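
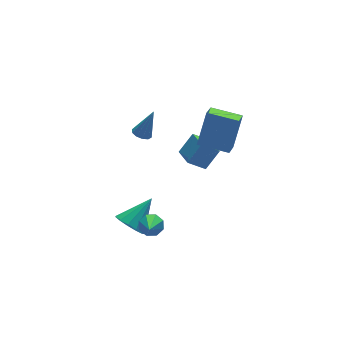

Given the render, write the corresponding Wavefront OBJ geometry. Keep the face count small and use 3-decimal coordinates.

v -1.046 -3.324 -1.788
v -0.634 -3.081 -1.263
v -1.734 -4.436 -0.732
v -1.108 -2.818 -1.294
v -1.546 -2.85 -1.614
v -1.691 -3.161 -2.036
v -1.459 -3.567 -2.312
v -0.985 -3.831 -2.281
v -0.547 -3.798 -1.961
v -0.401 -3.488 -1.54
v 2.444 -1.958 2.497
v 3.323 -1.379 4.395
v 3.15 -1.158 1.926
v 4.029 -0.579 3.824
v 3.711 -3.221 2.296
v 4.59 -2.642 4.194
v 4.417 -2.421 1.725
v 5.296 -1.842 3.623
v 2.95 -2.048 0.085
v 1.992 -1.754 0.881
v 3.101 -0.759 -0.208
v 2.143 -0.466 0.588
v 3.877 -1.914 1.152
v 2.919 -1.621 1.948
v 4.028 -0.626 0.859
v 3.07 -0.332 1.655
v 1.134 1.979 0.531
v 1.524 1.559 0.355
v 1.886 1.981 2.189
v 1.675 1.891 0.286
v 1.618 2.257 0.311
v 1.377 2.517 0.421
v 1.043 2.571 0.572
v 0.744 2.399 0.708
v 0.594 2.067 0.776
v 0.65 1.702 0.751
v 0.891 1.442 0.642
v 1.225 1.388 0.49
v -1.244 -1.108 -3.94
v -0.622 -1.364 -4.652
v 0.364 -0.652 -2.7
v -0.722 -0.825 -4.72
v -0.988 -0.376 -4.54
v -1.335 -0.159 -4.169
v -1.653 -0.244 -3.726
v -1.841 -0.602 -3.35
v -1.84 -1.121 -3.162
v -1.649 -1.636 -3.22
v -1.329 -1.983 -3.507
v -0.982 -2.052 -3.932
v -0.719 -1.821 -4.358
f 2 1 4
f 2 4 3
f 4 1 5
f 4 5 3
f 5 1 6
f 5 6 3
f 6 1 7
f 6 7 3
f 7 1 8
f 7 8 3
f 8 1 9
f 8 9 3
f 9 1 10
f 9 10 3
f 10 1 2
f 10 2 3
f 12 14 11
f 15 12 11
f 11 14 13
f 13 15 11
f 12 18 14
f 16 12 15
f 16 18 12
f 14 18 13
f 17 15 13
f 13 18 17
f 17 16 15
f 18 16 17
f 20 22 19
f 23 20 19
f 19 22 21
f 21 23 19
f 20 26 22
f 24 20 23
f 24 26 20
f 22 26 21
f 25 23 21
f 21 26 25
f 25 24 23
f 26 24 25
f 28 27 30
f 28 30 29
f 30 27 31
f 30 31 29
f 31 27 32
f 31 32 29
f 32 27 33
f 32 33 29
f 33 27 34
f 33 34 29
f 34 27 35
f 34 35 29
f 35 27 36
f 35 36 29
f 36 27 37
f 36 37 29
f 37 27 38
f 37 38 29
f 38 27 28
f 38 28 29
f 40 39 42
f 40 42 41
f 42 39 43
f 42 43 41
f 43 39 44
f 43 44 41
f 44 39 45
f 44 45 41
f 45 39 46
f 45 46 41
f 46 39 47
f 46 47 41
f 47 39 48
f 47 48 41
f 48 39 49
f 48 49 41
f 49 39 50
f 49 50 41
f 50 39 51
f 50 51 41
f 51 39 40
f 51 40 41



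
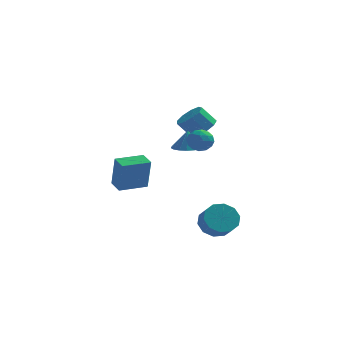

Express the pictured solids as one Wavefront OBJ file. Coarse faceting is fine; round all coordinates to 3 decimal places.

v 3.36 -1.457 -3.375
v 3.96 -0.727 -2.917
v 4.4 -1.533 -2.208
v 3.8 -2.263 -2.665
v 3.396 -0.753 -2.597
v 3.836 -1.559 -1.888
v 2.819 -1.048 -2.574
v 3.258 -1.853 -1.864
v 2.448 -1.499 -2.856
v 2.888 -2.305 -2.147
v 2.426 -1.934 -3.337
v 2.865 -2.74 -2.628
v 2.76 -2.187 -3.832
v 3.2 -2.993 -3.123
v 3.324 -2.161 -4.152
v 3.764 -2.967 -3.443
v 3.902 -1.867 -4.176
v 4.341 -2.672 -3.466
v 4.272 -1.415 -3.893
v 4.712 -2.221 -3.184
v 4.295 -0.98 -3.412
v 4.734 -1.786 -2.703
v 2.023 3.901 1.768
v 2.743 4.007 2.362
v 1.918 3.885 3.386
v 1.197 3.779 2.792
v 2.486 4.58 2.224
v 1.661 4.458 3.247
v 2.012 4.836 1.872
v 1.187 4.713 2.895
v 1.543 4.654 1.472
v 0.718 4.531 2.495
v 1.298 4.12 1.211
v 0.473 3.997 2.234
v 1.392 3.484 1.21
v 0.567 3.361 2.233
v 1.781 3.043 1.471
v 0.956 2.92 2.494
v 2.283 3.004 1.871
v 1.458 2.881 2.894
v 2.663 3.385 2.223
v 1.838 3.262 3.246
v 1.691 -0.236 1.778
v 2.465 -0.798 1.862
v 1.629 -0.144 2.962
v 2.634 -0.406 1.84
v 2.616 0.019 1.806
v 2.415 0.394 1.767
v 2.071 0.644 1.729
v 1.651 0.72 1.701
v 1.239 0.606 1.688
v 0.917 0.326 1.693
v 0.748 -0.066 1.715
v 0.766 -0.492 1.749
v 0.967 -0.867 1.789
v 1.312 -1.117 1.826
v 1.731 -1.192 1.854
v 2.143 -1.079 1.867
v 2.762 -3.194 3.051
v 3.395 -3.633 3.161
v 2.185 -3.787 3.999
v 2.818 -4.226 4.109
v 2.837 -3.467 4.277
v 3.194 -3.1 3.691
v 2.386 -4.32 3.469
v 2.743 -3.953 2.883
v 3.162 -4.329 3.419
v 3.441 -3.802 3.919
v 2.139 -3.618 3.241
v 2.418 -3.091 3.741
v 3.129 -3.361 3.022
v 2.451 -4.059 4.138
v 2.462 -3.612 4.236
v 2.834 -3.871 4.301
v 3.011 -3.048 3.334
v 3.383 -3.306 3.399
v 3.055 -3.209 4.055
v 2.197 -4.114 3.761
v 2.569 -4.372 3.826
v 2.746 -3.549 2.859
v 3.118 -3.808 2.924
v 2.525 -4.211 3.105
v 3.364 -4.029 3.239
v 3.025 -4.377 3.797
v 2.771 -4.432 3.42
v 2.981 -4.217 3.076
v 3.528 -3.719 3.533
v 3.189 -4.068 4.09
v 3.201 -3.621 4.189
v 3.41 -3.406 3.844
v 3.392 -4.128 3.685
v 2.391 -3.352 3.07
v 2.052 -3.701 3.627
v 2.17 -4.014 3.316
v 2.379 -3.799 2.971
v 2.555 -3.043 3.363
v 2.216 -3.391 3.921
v 2.599 -3.203 4.084
v 2.809 -2.988 3.74
v 2.188 -3.292 3.475
v -2.833 1.06 -1.726
v -2.568 0.689 0.314
v -1.379 2.069 -1.731
v -1.114 1.698 0.309
v -2.266 0.242 -1.949
v -2.001 -0.129 0.091
v -0.812 1.251 -1.954
v -0.547 0.88 0.086
f 2 1 5
f 2 5 3
f 3 5 6
f 3 6 4
f 5 1 7
f 5 7 6
f 6 7 8
f 6 8 4
f 7 1 9
f 7 9 8
f 8 9 10
f 8 10 4
f 9 1 11
f 9 11 10
f 10 11 12
f 10 12 4
f 11 1 13
f 11 13 12
f 12 13 14
f 12 14 4
f 13 1 15
f 13 15 14
f 14 15 16
f 14 16 4
f 15 1 17
f 15 17 16
f 16 17 18
f 16 18 4
f 17 1 19
f 17 19 18
f 18 19 20
f 18 20 4
f 19 1 21
f 19 21 20
f 20 21 22
f 20 22 4
f 21 1 2
f 21 2 22
f 22 2 3
f 22 3 4
f 24 23 27
f 24 27 25
f 25 27 28
f 25 28 26
f 27 23 29
f 27 29 28
f 28 29 30
f 28 30 26
f 29 23 31
f 29 31 30
f 30 31 32
f 30 32 26
f 31 23 33
f 31 33 32
f 32 33 34
f 32 34 26
f 33 23 35
f 33 35 34
f 34 35 36
f 34 36 26
f 35 23 37
f 35 37 36
f 36 37 38
f 36 38 26
f 37 23 39
f 37 39 38
f 38 39 40
f 38 40 26
f 39 23 41
f 39 41 40
f 40 41 42
f 40 42 26
f 41 23 24
f 41 24 42
f 42 24 25
f 42 25 26
f 44 43 46
f 44 46 45
f 46 43 47
f 46 47 45
f 47 43 48
f 47 48 45
f 48 43 49
f 48 49 45
f 49 43 50
f 49 50 45
f 50 43 51
f 50 51 45
f 51 43 52
f 51 52 45
f 52 43 53
f 52 53 45
f 53 43 54
f 53 54 45
f 54 43 55
f 54 55 45
f 55 43 56
f 55 56 45
f 56 43 57
f 56 57 45
f 57 43 58
f 57 58 45
f 58 43 44
f 58 44 45
f 59 96 75
f 96 70 99
f 75 99 64
f 96 99 75
f 59 75 71
f 75 64 76
f 71 76 60
f 75 76 71
f 59 71 80
f 71 60 81
f 80 81 66
f 71 81 80
f 59 80 92
f 80 66 95
f 92 95 69
f 80 95 92
f 59 92 96
f 92 69 100
f 96 100 70
f 92 100 96
f 60 76 87
f 76 64 90
f 87 90 68
f 76 90 87
f 64 99 77
f 99 70 98
f 77 98 63
f 99 98 77
f 70 100 97
f 100 69 93
f 97 93 61
f 100 93 97
f 69 95 94
f 95 66 82
f 94 82 65
f 95 82 94
f 66 81 86
f 81 60 83
f 86 83 67
f 81 83 86
f 62 88 74
f 88 68 89
f 74 89 63
f 88 89 74
f 62 74 72
f 74 63 73
f 72 73 61
f 74 73 72
f 62 72 79
f 72 61 78
f 79 78 65
f 72 78 79
f 62 79 84
f 79 65 85
f 84 85 67
f 79 85 84
f 62 84 88
f 84 67 91
f 88 91 68
f 84 91 88
f 63 89 77
f 89 68 90
f 77 90 64
f 89 90 77
f 61 73 97
f 73 63 98
f 97 98 70
f 73 98 97
f 65 78 94
f 78 61 93
f 94 93 69
f 78 93 94
f 67 85 86
f 85 65 82
f 86 82 66
f 85 82 86
f 68 91 87
f 91 67 83
f 87 83 60
f 91 83 87
f 102 104 101
f 105 102 101
f 101 104 103
f 103 105 101
f 102 108 104
f 106 102 105
f 106 108 102
f 104 108 103
f 107 105 103
f 103 108 107
f 107 106 105
f 108 106 107



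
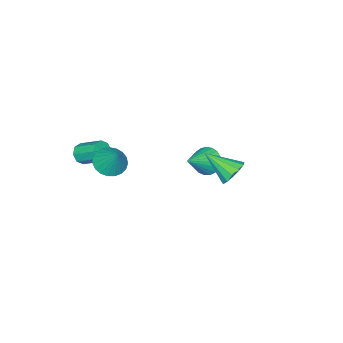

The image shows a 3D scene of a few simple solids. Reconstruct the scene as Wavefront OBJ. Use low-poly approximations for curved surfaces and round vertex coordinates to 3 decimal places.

v -4.595 -1.303 -1.867
v -4.094 -1.114 -2.652
v -2.925 -1.437 -0.833
v -4.156 -0.753 -2.505
v -4.294 -0.486 -2.248
v -4.484 -0.361 -1.925
v -4.693 -0.399 -1.592
v -4.886 -0.593 -1.307
v -5.028 -0.91 -1.118
v -5.095 -1.294 -1.059
v -5.076 -1.681 -1.14
v -4.974 -2.001 -1.347
v -4.807 -2.202 -1.643
v -4.602 -2.246 -1.978
v -4.397 -2.128 -2.295
v -4.226 -1.867 -2.537
v -4.119 -1.508 -2.663
v 2.912 -2.066 2.652
v 3.678 -2.616 2.769
v 3.348 -1.174 4.008
v 3.817 -2.33 2.535
v 3.801 -1.998 2.322
v 3.631 -1.677 2.166
v 3.336 -1.424 2.094
v 2.968 -1.281 2.119
v 2.591 -1.275 2.235
v 2.269 -1.405 2.424
v 2.059 -1.649 2.652
v 1.996 -1.965 2.88
v 2.091 -2.299 3.069
v 2.329 -2.592 3.185
v 2.667 -2.795 3.21
v 3.048 -2.871 3.138
v 3.405 -2.808 2.982
v 2.189 -4.596 1.584
v 2.402 -4.899 2.142
v 2.245 -3.588 2.914
v 2.031 -3.284 2.356
v 2.786 -4.693 1.871
v 2.629 -3.382 2.643
v 2.82 -4.43 1.432
v 2.663 -3.119 2.204
v 2.484 -4.264 1.082
v 2.327 -2.953 1.854
v 1.975 -4.292 1.026
v 1.818 -2.981 1.798
v 1.591 -4.498 1.297
v 1.434 -3.187 2.069
v 1.557 -4.761 1.736
v 1.4 -3.45 2.508
v 1.893 -4.927 2.086
v 1.736 -3.616 2.858
v -0.336 3.464 2.344
v 0.457 3.404 1.967
v 0.076 1.916 3.456
v 0.512 3.701 2.36
v 0.298 3.923 2.749
v -0.118 3.999 3.008
v -0.602 3.905 3.057
v -1.002 3.672 2.88
v -1.19 3.372 2.532
v -1.107 3.102 2.125
v -0.779 2.947 1.787
v -0.31 2.956 1.626
v 0.151 3.126 1.693
f 2 1 4
f 2 4 3
f 4 1 5
f 4 5 3
f 5 1 6
f 5 6 3
f 6 1 7
f 6 7 3
f 7 1 8
f 7 8 3
f 8 1 9
f 8 9 3
f 9 1 10
f 9 10 3
f 10 1 11
f 10 11 3
f 11 1 12
f 11 12 3
f 12 1 13
f 12 13 3
f 13 1 14
f 13 14 3
f 14 1 15
f 14 15 3
f 15 1 16
f 15 16 3
f 16 1 17
f 16 17 3
f 17 1 2
f 17 2 3
f 19 18 21
f 19 21 20
f 21 18 22
f 21 22 20
f 22 18 23
f 22 23 20
f 23 18 24
f 23 24 20
f 24 18 25
f 24 25 20
f 25 18 26
f 25 26 20
f 26 18 27
f 26 27 20
f 27 18 28
f 27 28 20
f 28 18 29
f 28 29 20
f 29 18 30
f 29 30 20
f 30 18 31
f 30 31 20
f 31 18 32
f 31 32 20
f 32 18 33
f 32 33 20
f 33 18 34
f 33 34 20
f 34 18 19
f 34 19 20
f 36 35 39
f 36 39 37
f 37 39 40
f 37 40 38
f 39 35 41
f 39 41 40
f 40 41 42
f 40 42 38
f 41 35 43
f 41 43 42
f 42 43 44
f 42 44 38
f 43 35 45
f 43 45 44
f 44 45 46
f 44 46 38
f 45 35 47
f 45 47 46
f 46 47 48
f 46 48 38
f 47 35 49
f 47 49 48
f 48 49 50
f 48 50 38
f 49 35 51
f 49 51 50
f 50 51 52
f 50 52 38
f 51 35 36
f 51 36 52
f 52 36 37
f 52 37 38
f 54 53 56
f 54 56 55
f 56 53 57
f 56 57 55
f 57 53 58
f 57 58 55
f 58 53 59
f 58 59 55
f 59 53 60
f 59 60 55
f 60 53 61
f 60 61 55
f 61 53 62
f 61 62 55
f 62 53 63
f 62 63 55
f 63 53 64
f 63 64 55
f 64 53 65
f 64 65 55
f 65 53 54
f 65 54 55



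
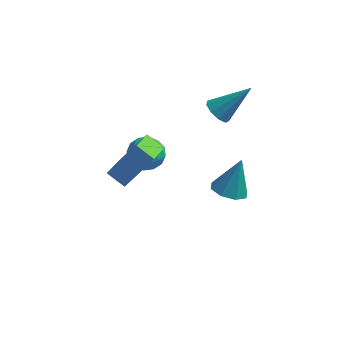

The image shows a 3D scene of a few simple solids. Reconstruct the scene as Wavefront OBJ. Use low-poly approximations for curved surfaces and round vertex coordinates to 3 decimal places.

v 0.52 3.232 1.6
v 1.058 3.146 1.115
v 1.9 3.868 3.02
v 0.875 3.609 1.086
v 0.525 3.896 1.297
v 0.173 3.873 1.651
v -0.017 3.549 1.98
v 0.044 3.077 2.132
v 0.328 2.678 2.035
v 0.701 2.538 1.734
v 0.99 2.723 1.371
v -2.133 -3.04 1.667
v -2.96 -2.78 2.165
v -2.105 -1.312 0.808
v -2.933 -1.052 1.306
v -1.027 -2.328 3.134
v -1.855 -2.068 3.632
v -1 -0.6 2.275
v -1.827 -0.34 2.773
v 1.264 2.467 -3.353
v 2.123 2.187 -3.461
v 1.696 3.113 -1.587
v 2.027 2.842 -3.677
v 1.484 3.278 -3.703
v 0.812 3.238 -3.525
v 0.405 2.747 -3.245
v 0.501 2.092 -3.029
v 1.044 1.657 -3.003
v 1.716 1.696 -3.182
v -2.27 3.515 -1.403
v -1.751 2.768 -1.699
v -3.569 2.772 -1.801
v -3.05 2.025 -2.097
v -3.102 2.231 -1.165
v -2.299 2.691 -0.918
v -3.021 2.849 -2.582
v -2.218 3.309 -2.335
v -2.215 2.356 -2.428
v -2.265 1.974 -1.552
v -3.055 3.566 -1.948
v -3.105 3.184 -1.072
v -1.897 3.207 -1.516
v -3.423 2.333 -1.984
v -3.454 2.454 -1.436
v -3.149 2.015 -1.61
v -2.219 3.161 -1.057
v -1.914 2.722 -1.231
v -2.708 2.407 -0.917
v -3.406 2.818 -2.269
v -3.101 2.379 -2.443
v -2.171 3.525 -1.89
v -1.866 3.086 -2.064
v -2.612 3.133 -2.583
v -1.865 2.526 -2.118
v -2.628 2.089 -2.353
v -2.611 2.574 -2.637
v -2.139 2.844 -2.492
v -1.894 2.301 -1.604
v -2.657 1.864 -1.838
v -2.688 1.986 -1.289
v -2.216 2.256 -1.145
v -2.167 2.059 -2.032
v -2.663 3.676 -1.662
v -3.426 3.239 -1.896
v -3.104 3.284 -2.355
v -2.632 3.554 -2.211
v -2.692 3.451 -1.147
v -3.455 3.014 -1.382
v -3.181 2.696 -1.008
v -2.709 2.966 -0.863
v -3.153 3.481 -1.468
f 2 1 4
f 2 4 3
f 4 1 5
f 4 5 3
f 5 1 6
f 5 6 3
f 6 1 7
f 6 7 3
f 7 1 8
f 7 8 3
f 8 1 9
f 8 9 3
f 9 1 10
f 9 10 3
f 10 1 11
f 10 11 3
f 11 1 2
f 11 2 3
f 13 15 12
f 16 13 12
f 12 15 14
f 14 16 12
f 13 19 15
f 17 13 16
f 17 19 13
f 15 19 14
f 18 16 14
f 14 19 18
f 18 17 16
f 19 17 18
f 21 20 23
f 21 23 22
f 23 20 24
f 23 24 22
f 24 20 25
f 24 25 22
f 25 20 26
f 25 26 22
f 26 20 27
f 26 27 22
f 27 20 28
f 27 28 22
f 28 20 29
f 28 29 22
f 29 20 21
f 29 21 22
f 30 67 46
f 67 41 70
f 46 70 35
f 67 70 46
f 30 46 42
f 46 35 47
f 42 47 31
f 46 47 42
f 30 42 51
f 42 31 52
f 51 52 37
f 42 52 51
f 30 51 63
f 51 37 66
f 63 66 40
f 51 66 63
f 30 63 67
f 63 40 71
f 67 71 41
f 63 71 67
f 31 47 58
f 47 35 61
f 58 61 39
f 47 61 58
f 35 70 48
f 70 41 69
f 48 69 34
f 70 69 48
f 41 71 68
f 71 40 64
f 68 64 32
f 71 64 68
f 40 66 65
f 66 37 53
f 65 53 36
f 66 53 65
f 37 52 57
f 52 31 54
f 57 54 38
f 52 54 57
f 33 59 45
f 59 39 60
f 45 60 34
f 59 60 45
f 33 45 43
f 45 34 44
f 43 44 32
f 45 44 43
f 33 43 50
f 43 32 49
f 50 49 36
f 43 49 50
f 33 50 55
f 50 36 56
f 55 56 38
f 50 56 55
f 33 55 59
f 55 38 62
f 59 62 39
f 55 62 59
f 34 60 48
f 60 39 61
f 48 61 35
f 60 61 48
f 32 44 68
f 44 34 69
f 68 69 41
f 44 69 68
f 36 49 65
f 49 32 64
f 65 64 40
f 49 64 65
f 38 56 57
f 56 36 53
f 57 53 37
f 56 53 57
f 39 62 58
f 62 38 54
f 58 54 31
f 62 54 58



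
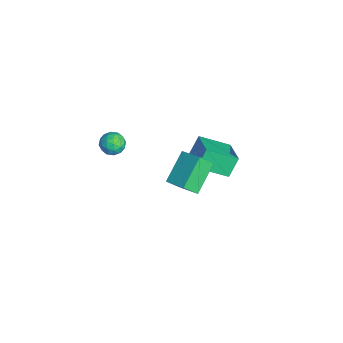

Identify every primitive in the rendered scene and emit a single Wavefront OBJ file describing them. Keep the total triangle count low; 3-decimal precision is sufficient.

v -4.68 1.999 -3.333
v -2.825 2.105 -2.62
v -4.446 3.72 -4.197
v -2.591 3.826 -3.485
v -4.229 1.394 -4.415
v -2.374 1.5 -3.703
v -3.995 3.115 -5.28
v -2.14 3.221 -4.567
v 2.98 -0.963 1.491
v 1.77 0.033 2.6
v 2.843 -0.229 0.683
v 1.633 0.767 1.792
v 4.007 -0.247 1.968
v 2.797 0.749 3.077
v 3.87 0.487 1.16
v 2.66 1.483 2.269
v -3.157 -3.002 -0.906
v -2.745 -2.379 -1.035
v -2.155 -3.581 -0.505
v -1.743 -2.958 -0.634
v -2.256 -2.965 -0.077
v -2.875 -2.607 -0.325
v -2.025 -3.353 -1.215
v -2.644 -2.995 -1.463
v -2.046 -2.596 -1.226
v -2.189 -2.356 -0.522
v -2.711 -3.604 -1.018
v -2.854 -3.364 -0.314
v -3.039 -2.64 -1.006
v -1.861 -3.32 -0.534
v -2.162 -3.324 -0.207
v -1.921 -2.958 -0.282
v -3.115 -2.773 -0.588
v -2.874 -2.408 -0.664
v -2.586 -2.752 -0.101
v -2.026 -3.552 -0.876
v -1.785 -3.187 -0.952
v -2.979 -3.002 -1.258
v -2.738 -2.636 -1.333
v -2.314 -3.208 -1.439
v -2.386 -2.402 -1.194
v -1.797 -2.742 -0.958
v -1.962 -2.974 -1.3
v -2.326 -2.764 -1.445
v -2.47 -2.26 -0.78
v -1.881 -2.601 -0.544
v -2.183 -2.604 -0.217
v -2.547 -2.394 -0.363
v -2.059 -2.388 -0.893
v -3.019 -3.359 -0.996
v -2.43 -3.7 -0.76
v -2.353 -3.566 -1.177
v -2.717 -3.356 -1.323
v -3.103 -3.218 -0.582
v -2.514 -3.558 -0.346
v -2.574 -3.196 -0.095
v -2.938 -2.986 -0.24
v -2.841 -3.572 -0.647
f 2 4 1
f 5 2 1
f 1 4 3
f 3 5 1
f 2 8 4
f 6 2 5
f 6 8 2
f 4 8 3
f 7 5 3
f 3 8 7
f 7 6 5
f 8 6 7
f 10 12 9
f 13 10 9
f 9 12 11
f 11 13 9
f 10 16 12
f 14 10 13
f 14 16 10
f 12 16 11
f 15 13 11
f 11 16 15
f 15 14 13
f 16 14 15
f 17 54 33
f 54 28 57
f 33 57 22
f 54 57 33
f 17 33 29
f 33 22 34
f 29 34 18
f 33 34 29
f 17 29 38
f 29 18 39
f 38 39 24
f 29 39 38
f 17 38 50
f 38 24 53
f 50 53 27
f 38 53 50
f 17 50 54
f 50 27 58
f 54 58 28
f 50 58 54
f 18 34 45
f 34 22 48
f 45 48 26
f 34 48 45
f 22 57 35
f 57 28 56
f 35 56 21
f 57 56 35
f 28 58 55
f 58 27 51
f 55 51 19
f 58 51 55
f 27 53 52
f 53 24 40
f 52 40 23
f 53 40 52
f 24 39 44
f 39 18 41
f 44 41 25
f 39 41 44
f 20 46 32
f 46 26 47
f 32 47 21
f 46 47 32
f 20 32 30
f 32 21 31
f 30 31 19
f 32 31 30
f 20 30 37
f 30 19 36
f 37 36 23
f 30 36 37
f 20 37 42
f 37 23 43
f 42 43 25
f 37 43 42
f 20 42 46
f 42 25 49
f 46 49 26
f 42 49 46
f 21 47 35
f 47 26 48
f 35 48 22
f 47 48 35
f 19 31 55
f 31 21 56
f 55 56 28
f 31 56 55
f 23 36 52
f 36 19 51
f 52 51 27
f 36 51 52
f 25 43 44
f 43 23 40
f 44 40 24
f 43 40 44
f 26 49 45
f 49 25 41
f 45 41 18
f 49 41 45



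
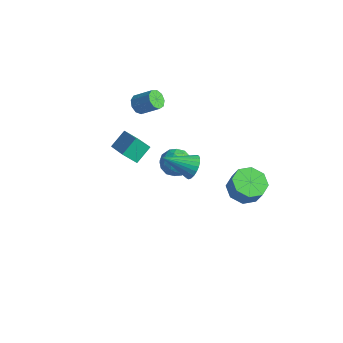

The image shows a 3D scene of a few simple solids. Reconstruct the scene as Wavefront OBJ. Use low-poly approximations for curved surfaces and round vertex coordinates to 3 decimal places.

v -3.523 -0.948 2.905
v -3.172 -1.452 2.82
v -2.267 -0.956 3.61
v -2.617 -0.452 3.695
v -3.078 -1.159 2.528
v -2.173 -0.663 3.318
v -3.192 -0.767 2.413
v -2.287 -0.271 3.203
v -3.461 -0.46 2.528
v -2.556 0.036 3.318
v -3.758 -0.381 2.819
v -2.853 0.115 3.609
v -3.946 -0.568 3.151
v -3.041 -0.072 3.941
v -3.935 -0.932 3.367
v -3.03 -0.436 4.158
v -3.731 -1.304 3.368
v -2.826 -0.808 4.158
v -3.43 -1.509 3.151
v -2.525 -1.013 3.941
v -1.633 0.8 -1.85
v -1.148 0.091 -2.221
v -2.112 -0.111 -0.739
v -1.627 -0.82 -1.11
v -1.177 -0.098 -0.719
v -0.881 0.464 -1.406
v -2.379 -0.484 -1.554
v -2.083 0.078 -2.241
v -1.609 -0.703 -2.039
v -0.866 -0.464 -1.522
v -2.394 0.444 -1.438
v -1.651 0.683 -0.921
v -1.348 0.525 -2.133
v -1.912 -0.545 -0.827
v -1.647 -0.121 -0.597
v -1.362 -0.538 -0.815
v -1.191 0.745 -1.654
v -0.906 0.328 -1.872
v -0.923 0.217 -0.989
v -2.354 -0.348 -1.088
v -2.069 -0.765 -1.306
v -1.898 0.518 -2.145
v -1.613 0.101 -2.363
v -2.337 -0.237 -1.971
v -1.334 -0.358 -2.244
v -1.616 -0.893 -1.591
v -2.058 -0.696 -1.852
v -1.884 -0.365 -2.256
v -0.897 -0.217 -1.94
v -1.179 -0.753 -1.287
v -0.914 -0.329 -1.058
v -0.74 0.002 -1.461
v -1.168 -0.684 -1.833
v -2.081 0.733 -1.673
v -2.363 0.197 -1.02
v -2.52 -0.022 -1.499
v -2.346 0.309 -1.902
v -1.644 0.873 -1.369
v -1.926 0.338 -0.716
v -1.376 0.345 -0.704
v -1.202 0.676 -1.108
v -2.092 0.664 -1.127
v 0.821 -1.003 0.689
v 1.389 -1.108 1.214
v -0.221 -2.237 1.571
v 1.23 -0.882 1.342
v 1.009 -0.675 1.371
v 0.76 -0.517 1.296
v 0.52 -0.434 1.129
v 0.325 -0.437 0.894
v 0.207 -0.527 0.629
v 0.181 -0.689 0.372
v 0.254 -0.899 0.164
v 0.412 -1.125 0.036
v 0.633 -1.332 0.007
v 0.883 -1.489 0.082
v 1.123 -1.573 0.249
v 1.317 -1.569 0.484
v 1.436 -1.48 0.749
v 1.461 -1.318 1.006
v -1.657 -4.436 2.961
v -1.694 -3.499 3.644
v -1.162 -3.892 2.24
v -1.199 -2.955 2.923
v -0.281 -4.845 3.597
v -0.318 -3.908 4.28
v 0.214 -4.301 2.876
v 0.177 -3.364 3.559
v 3.411 0.22 -0.06
v 4.048 -0.464 -0.385
v 4.526 -0.485 0.594
v 3.889 0.2 0.92
v 4.301 0.242 -0.493
v 4.779 0.222 0.486
v 4.032 0.936 -0.348
v 4.51 0.915 0.632
v 3.4 1.21 -0.033
v 3.878 1.189 0.946
v 2.774 0.905 0.266
v 3.252 0.884 1.245
v 2.521 0.198 0.374
v 2.999 0.178 1.353
v 2.79 -0.495 0.228
v 3.268 -0.516 1.208
v 3.422 -0.769 -0.086
v 3.9 -0.79 0.893
f 2 1 5
f 2 5 3
f 3 5 6
f 3 6 4
f 5 1 7
f 5 7 6
f 6 7 8
f 6 8 4
f 7 1 9
f 7 9 8
f 8 9 10
f 8 10 4
f 9 1 11
f 9 11 10
f 10 11 12
f 10 12 4
f 11 1 13
f 11 13 12
f 12 13 14
f 12 14 4
f 13 1 15
f 13 15 14
f 14 15 16
f 14 16 4
f 15 1 17
f 15 17 16
f 16 17 18
f 16 18 4
f 17 1 19
f 17 19 18
f 18 19 20
f 18 20 4
f 19 1 2
f 19 2 20
f 20 2 3
f 20 3 4
f 21 58 37
f 58 32 61
f 37 61 26
f 58 61 37
f 21 37 33
f 37 26 38
f 33 38 22
f 37 38 33
f 21 33 42
f 33 22 43
f 42 43 28
f 33 43 42
f 21 42 54
f 42 28 57
f 54 57 31
f 42 57 54
f 21 54 58
f 54 31 62
f 58 62 32
f 54 62 58
f 22 38 49
f 38 26 52
f 49 52 30
f 38 52 49
f 26 61 39
f 61 32 60
f 39 60 25
f 61 60 39
f 32 62 59
f 62 31 55
f 59 55 23
f 62 55 59
f 31 57 56
f 57 28 44
f 56 44 27
f 57 44 56
f 28 43 48
f 43 22 45
f 48 45 29
f 43 45 48
f 24 50 36
f 50 30 51
f 36 51 25
f 50 51 36
f 24 36 34
f 36 25 35
f 34 35 23
f 36 35 34
f 24 34 41
f 34 23 40
f 41 40 27
f 34 40 41
f 24 41 46
f 41 27 47
f 46 47 29
f 41 47 46
f 24 46 50
f 46 29 53
f 50 53 30
f 46 53 50
f 25 51 39
f 51 30 52
f 39 52 26
f 51 52 39
f 23 35 59
f 35 25 60
f 59 60 32
f 35 60 59
f 27 40 56
f 40 23 55
f 56 55 31
f 40 55 56
f 29 47 48
f 47 27 44
f 48 44 28
f 47 44 48
f 30 53 49
f 53 29 45
f 49 45 22
f 53 45 49
f 64 63 66
f 64 66 65
f 66 63 67
f 66 67 65
f 67 63 68
f 67 68 65
f 68 63 69
f 68 69 65
f 69 63 70
f 69 70 65
f 70 63 71
f 70 71 65
f 71 63 72
f 71 72 65
f 72 63 73
f 72 73 65
f 73 63 74
f 73 74 65
f 74 63 75
f 74 75 65
f 75 63 76
f 75 76 65
f 76 63 77
f 76 77 65
f 77 63 78
f 77 78 65
f 78 63 79
f 78 79 65
f 79 63 80
f 79 80 65
f 80 63 64
f 80 64 65
f 82 84 81
f 85 82 81
f 81 84 83
f 83 85 81
f 82 88 84
f 86 82 85
f 86 88 82
f 84 88 83
f 87 85 83
f 83 88 87
f 87 86 85
f 88 86 87
f 90 89 93
f 90 93 91
f 91 93 94
f 91 94 92
f 93 89 95
f 93 95 94
f 94 95 96
f 94 96 92
f 95 89 97
f 95 97 96
f 96 97 98
f 96 98 92
f 97 89 99
f 97 99 98
f 98 99 100
f 98 100 92
f 99 89 101
f 99 101 100
f 100 101 102
f 100 102 92
f 101 89 103
f 101 103 102
f 102 103 104
f 102 104 92
f 103 89 105
f 103 105 104
f 104 105 106
f 104 106 92
f 105 89 90
f 105 90 106
f 106 90 91
f 106 91 92



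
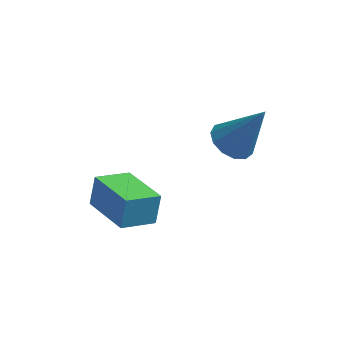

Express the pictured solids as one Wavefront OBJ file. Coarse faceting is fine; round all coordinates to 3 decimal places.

v -3.163 -1.459 0.52
v -3.077 -0.997 1.581
v -4.555 -0.104 0.043
v -4.469 0.357 1.104
v -2.191 -0.617 0.076
v -2.105 -0.156 1.137
v -3.583 0.737 -0.401
v -3.497 1.199 0.66
v -0.374 3.282 0.976
v 0.3 3.632 0.552
v 0.714 3.398 2.804
v 0.018 4.006 0.697
v -0.388 4.15 0.929
v -0.79 4.019 1.177
v -1.06 3.653 1.361
v -1.112 3.17 1.423
v -0.93 2.722 1.343
v -0.571 2.452 1.147
v -0.15 2.445 0.896
v 0.2 2.704 0.671
v 0.368 3.146 0.543
f 2 4 1
f 5 2 1
f 1 4 3
f 3 5 1
f 2 8 4
f 6 2 5
f 6 8 2
f 4 8 3
f 7 5 3
f 3 8 7
f 7 6 5
f 8 6 7
f 10 9 12
f 10 12 11
f 12 9 13
f 12 13 11
f 13 9 14
f 13 14 11
f 14 9 15
f 14 15 11
f 15 9 16
f 15 16 11
f 16 9 17
f 16 17 11
f 17 9 18
f 17 18 11
f 18 9 19
f 18 19 11
f 19 9 20
f 19 20 11
f 20 9 21
f 20 21 11
f 21 9 10
f 21 10 11



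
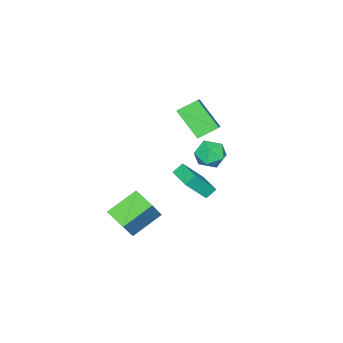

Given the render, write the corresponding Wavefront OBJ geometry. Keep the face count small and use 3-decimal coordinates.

v -2.575 -1.126 -2.765
v -3.14 -0.82 -2.238
v -3.667 -0.414 -4.347
v -4.231 -0.109 -3.821
v -1.749 0.289 -2.699
v -2.313 0.594 -2.173
v -2.84 1 -4.282
v -3.405 1.306 -3.755
v -2.435 2.135 2.59
v -2.705 0.583 4.068
v -1.416 2.677 3.346
v -1.686 1.126 4.824
v -1.534 1.354 1.936
v -1.804 -0.197 3.414
v -0.515 1.897 2.692
v -0.785 0.345 4.17
v -1.525 2.94 0.819
v -0.766 2.298 0.548
v -2.594 1.662 0.852
v -1.835 1.02 0.581
v -1.833 1.456 1.514
v -1.171 2.246 1.494
v -2.189 1.714 -0.094
v -1.527 2.504 -0.114
v -1.176 1.54 -0.016
v -0.956 1.381 0.978
v -2.404 2.579 0.422
v -2.184 2.42 1.416
v 2.786 -1.181 -3.483
v 1.152 -0.406 -2.436
v 3.141 0.13 -3.898
v 1.506 0.905 -2.852
v 3.974 -0.965 -1.788
v 2.339 -0.19 -0.742
v 4.328 0.346 -2.204
v 2.694 1.121 -1.157
f 2 4 1
f 5 2 1
f 1 4 3
f 3 5 1
f 2 8 4
f 6 2 5
f 6 8 2
f 4 8 3
f 7 5 3
f 3 8 7
f 7 6 5
f 8 6 7
f 10 12 9
f 13 10 9
f 9 12 11
f 11 13 9
f 10 16 12
f 14 10 13
f 14 16 10
f 12 16 11
f 15 13 11
f 11 16 15
f 15 14 13
f 16 14 15
f 17 28 22
f 17 22 18
f 17 18 24
f 17 24 27
f 17 27 28
f 18 22 26
f 22 28 21
f 28 27 19
f 27 24 23
f 24 18 25
f 20 26 21
f 20 21 19
f 20 19 23
f 20 23 25
f 20 25 26
f 21 26 22
f 19 21 28
f 23 19 27
f 25 23 24
f 26 25 18
f 30 32 29
f 33 30 29
f 29 32 31
f 31 33 29
f 30 36 32
f 34 30 33
f 34 36 30
f 32 36 31
f 35 33 31
f 31 36 35
f 35 34 33
f 36 34 35



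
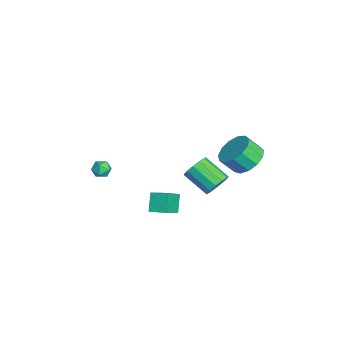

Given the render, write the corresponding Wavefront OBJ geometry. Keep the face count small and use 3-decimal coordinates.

v -2.256 2.645 -3.881
v -1.757 1.986 -4.153
v -2.785 0.817 -3.211
v -3.284 1.475 -2.939
v -1.557 2.147 -3.736
v -2.585 0.978 -2.793
v -1.579 2.466 -3.364
v -2.607 1.297 -2.422
v -1.816 2.842 -3.157
v -2.845 1.673 -2.214
v -2.193 3.155 -3.18
v -3.221 1.986 -2.237
v -2.59 3.306 -3.425
v -3.618 2.137 -2.482
v -2.88 3.247 -3.816
v -3.908 2.078 -2.873
v -2.973 2.996 -4.227
v -4.001 1.827 -3.284
v -2.838 2.634 -4.528
v -3.866 1.465 -3.586
v -2.518 2.275 -4.624
v -3.546 1.106 -3.682
v -2.115 2.034 -4.485
v -3.143 0.865 -3.542
v 0.301 4.009 0.054
v 1.383 3.892 -0.021
v 1.36 3.075 0.911
v 0.279 3.191 0.986
v 1.285 4.35 0.377
v 1.262 3.533 1.309
v 0.875 4.699 0.673
v 0.852 3.882 1.605
v 0.283 4.828 0.772
v 0.26 4.011 1.704
v -0.303 4.698 0.643
v -0.326 3.881 1.575
v -0.697 4.349 0.327
v -0.72 3.532 1.26
v -0.774 3.891 -0.075
v -0.797 3.074 0.857
v -0.51 3.471 -0.437
v -0.533 2.654 0.495
v 0.012 3.222 -0.643
v -0.011 2.405 0.29
v 0.626 3.222 -0.627
v 0.603 2.405 0.305
v 1.137 3.472 -0.396
v 1.114 2.655 0.537
v -3.936 -3.617 -2.831
v -3.508 -3.163 -2.978
v -3.172 -4.317 -2.762
v -2.744 -3.863 -2.909
v -3.048 -3.846 -2.345
v -3.52 -3.414 -2.387
v -3.16 -4.066 -3.353
v -3.632 -3.634 -3.395
v -3.028 -3.441 -3.3
v -2.959 -3.305 -2.677
v -3.721 -4.175 -3.063
v -3.652 -4.039 -2.44
v -0.843 -0.53 -3.224
v 0.196 -1.255 -2.367
v -0.37 0.376 -3.032
v 0.67 -0.35 -2.175
v -0.13 -0.69 -4.225
v 0.91 -1.416 -3.368
v 0.344 0.215 -4.033
v 1.383 -0.51 -3.176
f 2 1 5
f 2 5 3
f 3 5 6
f 3 6 4
f 5 1 7
f 5 7 6
f 6 7 8
f 6 8 4
f 7 1 9
f 7 9 8
f 8 9 10
f 8 10 4
f 9 1 11
f 9 11 10
f 10 11 12
f 10 12 4
f 11 1 13
f 11 13 12
f 12 13 14
f 12 14 4
f 13 1 15
f 13 15 14
f 14 15 16
f 14 16 4
f 15 1 17
f 15 17 16
f 16 17 18
f 16 18 4
f 17 1 19
f 17 19 18
f 18 19 20
f 18 20 4
f 19 1 21
f 19 21 20
f 20 21 22
f 20 22 4
f 21 1 23
f 21 23 22
f 22 23 24
f 22 24 4
f 23 1 2
f 23 2 24
f 24 2 3
f 24 3 4
f 26 25 29
f 26 29 27
f 27 29 30
f 27 30 28
f 29 25 31
f 29 31 30
f 30 31 32
f 30 32 28
f 31 25 33
f 31 33 32
f 32 33 34
f 32 34 28
f 33 25 35
f 33 35 34
f 34 35 36
f 34 36 28
f 35 25 37
f 35 37 36
f 36 37 38
f 36 38 28
f 37 25 39
f 37 39 38
f 38 39 40
f 38 40 28
f 39 25 41
f 39 41 40
f 40 41 42
f 40 42 28
f 41 25 43
f 41 43 42
f 42 43 44
f 42 44 28
f 43 25 45
f 43 45 44
f 44 45 46
f 44 46 28
f 45 25 47
f 45 47 46
f 46 47 48
f 46 48 28
f 47 25 26
f 47 26 48
f 48 26 27
f 48 27 28
f 49 60 54
f 49 54 50
f 49 50 56
f 49 56 59
f 49 59 60
f 50 54 58
f 54 60 53
f 60 59 51
f 59 56 55
f 56 50 57
f 52 58 53
f 52 53 51
f 52 51 55
f 52 55 57
f 52 57 58
f 53 58 54
f 51 53 60
f 55 51 59
f 57 55 56
f 58 57 50
f 62 64 61
f 65 62 61
f 61 64 63
f 63 65 61
f 62 68 64
f 66 62 65
f 66 68 62
f 64 68 63
f 67 65 63
f 63 68 67
f 67 66 65
f 68 66 67



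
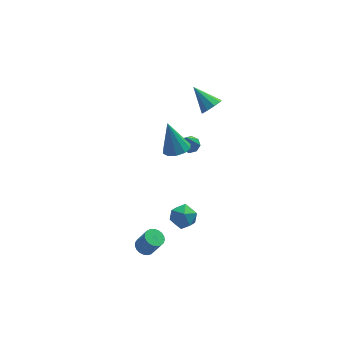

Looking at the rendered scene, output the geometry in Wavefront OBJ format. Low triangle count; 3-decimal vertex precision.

v 3.14 2.297 -1.992
v 3.58 2.472 -1.803
v 2.84 1.643 -0.688
v 3.284 2.72 -1.747
v 2.904 2.721 -1.834
v 2.662 2.473 -2.014
v 2.7 2.122 -2.181
v 2.996 1.874 -2.238
v 3.377 1.874 -2.15
v 3.618 2.122 -1.97
v 1.504 -1.249 -3.34
v 1.857 -0.726 -3.777
v 2.243 -2.134 -3.803
v 2.596 -1.611 -4.24
v 2.688 -1.599 -3.478
v 2.231 -1.052 -3.192
v 1.869 -1.808 -4.388
v 1.412 -1.261 -4.102
v 2.082 -1.071 -4.425
v 2.589 -0.943 -3.862
v 1.511 -1.917 -3.718
v 2.018 -1.789 -3.155
v 3.812 0.571 2.799
v 4.242 0.992 2.696
v 3.108 1.489 3.621
v 3.942 1.02 2.408
v 3.581 0.838 2.302
v 3.329 0.531 2.429
v 3.303 0.243 2.729
v 3.515 0.107 3.062
v 3.866 0.189 3.272
v 4.192 0.449 3.26
v 4.341 0.766 3.033
v 1.811 -1 1.452
v 2.493 -0.884 1.561
v 1.469 -0.46 3.028
v 2.32 -0.522 1.399
v 1.953 -0.342 1.258
v 1.532 -0.414 1.191
v 1.217 -0.709 1.224
v 1.13 -1.115 1.344
v 1.303 -1.478 1.505
v 1.67 -1.657 1.647
v 2.091 -1.586 1.714
v 2.406 -1.29 1.681
v -0.176 -3.268 -3.692
v 0.289 -3.342 -3.913
v 0.721 -3.625 -2.909
v 0.256 -3.552 -2.688
v 0.298 -3.133 -3.858
v 0.73 -3.416 -2.854
v 0.225 -2.947 -3.774
v 0.657 -3.231 -2.77
v 0.082 -2.817 -3.677
v 0.515 -3.101 -2.672
v -0.105 -2.765 -3.581
v 0.328 -3.049 -2.577
v -0.304 -2.8 -3.505
v 0.129 -3.084 -2.501
v -0.481 -2.916 -3.462
v -0.049 -3.199 -2.457
v -0.606 -3.093 -3.458
v -0.173 -3.376 -2.453
v -0.656 -3.3 -3.495
v -0.224 -3.583 -2.49
v -0.624 -3.501 -3.565
v -0.191 -3.785 -2.561
v -0.513 -3.663 -3.658
v -0.081 -3.946 -2.654
v -0.345 -3.756 -3.757
v 0.088 -4.039 -2.753
v -0.148 -3.765 -3.845
v 0.285 -4.048 -2.84
v 0.045 -3.688 -3.906
v 0.478 -3.971 -2.901
v 0.199 -3.538 -3.93
v 0.632 -3.821 -2.926
f 2 1 4
f 2 4 3
f 4 1 5
f 4 5 3
f 5 1 6
f 5 6 3
f 6 1 7
f 6 7 3
f 7 1 8
f 7 8 3
f 8 1 9
f 8 9 3
f 9 1 10
f 9 10 3
f 10 1 2
f 10 2 3
f 11 22 16
f 11 16 12
f 11 12 18
f 11 18 21
f 11 21 22
f 12 16 20
f 16 22 15
f 22 21 13
f 21 18 17
f 18 12 19
f 14 20 15
f 14 15 13
f 14 13 17
f 14 17 19
f 14 19 20
f 15 20 16
f 13 15 22
f 17 13 21
f 19 17 18
f 20 19 12
f 24 23 26
f 24 26 25
f 26 23 27
f 26 27 25
f 27 23 28
f 27 28 25
f 28 23 29
f 28 29 25
f 29 23 30
f 29 30 25
f 30 23 31
f 30 31 25
f 31 23 32
f 31 32 25
f 32 23 33
f 32 33 25
f 33 23 24
f 33 24 25
f 35 34 37
f 35 37 36
f 37 34 38
f 37 38 36
f 38 34 39
f 38 39 36
f 39 34 40
f 39 40 36
f 40 34 41
f 40 41 36
f 41 34 42
f 41 42 36
f 42 34 43
f 42 43 36
f 43 34 44
f 43 44 36
f 44 34 45
f 44 45 36
f 45 34 35
f 45 35 36
f 47 46 50
f 47 50 48
f 48 50 51
f 48 51 49
f 50 46 52
f 50 52 51
f 51 52 53
f 51 53 49
f 52 46 54
f 52 54 53
f 53 54 55
f 53 55 49
f 54 46 56
f 54 56 55
f 55 56 57
f 55 57 49
f 56 46 58
f 56 58 57
f 57 58 59
f 57 59 49
f 58 46 60
f 58 60 59
f 59 60 61
f 59 61 49
f 60 46 62
f 60 62 61
f 61 62 63
f 61 63 49
f 62 46 64
f 62 64 63
f 63 64 65
f 63 65 49
f 64 46 66
f 64 66 65
f 65 66 67
f 65 67 49
f 66 46 68
f 66 68 67
f 67 68 69
f 67 69 49
f 68 46 70
f 68 70 69
f 69 70 71
f 69 71 49
f 70 46 72
f 70 72 71
f 71 72 73
f 71 73 49
f 72 46 74
f 72 74 73
f 73 74 75
f 73 75 49
f 74 46 76
f 74 76 75
f 75 76 77
f 75 77 49
f 76 46 47
f 76 47 77
f 77 47 48
f 77 48 49



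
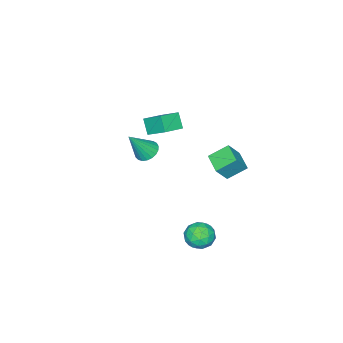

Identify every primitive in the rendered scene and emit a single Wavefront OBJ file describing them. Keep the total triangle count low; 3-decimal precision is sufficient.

v 0.862 3.268 -3.924
v 1.5 3.341 -4.261
v 1.38 2.639 -3.079
v 2.018 2.712 -3.416
v 1.704 3.288 -3.106
v 1.383 3.676 -3.628
v 1.497 2.304 -3.712
v 1.176 2.692 -4.234
v 1.892 2.745 -4.13
v 2.02 3.353 -3.755
v 0.86 2.627 -3.585
v 0.988 3.235 -3.21
v 1.135 3.36 -4.167
v 1.745 2.62 -3.173
v 1.56 2.959 -2.991
v 1.935 3.002 -3.189
v 1.067 3.557 -3.795
v 1.442 3.6 -3.993
v 1.562 3.568 -3.314
v 1.438 2.38 -3.347
v 1.813 2.423 -3.545
v 0.945 2.978 -4.151
v 1.32 3.021 -4.349
v 1.318 2.412 -4.026
v 1.741 3.052 -4.288
v 2.046 2.683 -3.791
v 1.739 2.443 -3.965
v 1.551 2.671 -4.272
v 1.816 3.41 -4.068
v 2.121 3.04 -3.571
v 1.936 3.378 -3.389
v 1.748 3.607 -3.696
v 2.047 3.06 -3.99
v 0.759 2.94 -3.769
v 1.064 2.57 -3.272
v 1.132 2.373 -3.644
v 0.944 2.602 -3.951
v 0.834 3.297 -3.549
v 1.139 2.928 -3.052
v 1.329 3.309 -3.068
v 1.141 3.537 -3.375
v 0.833 2.92 -3.35
v -2.094 -2.708 -3.236
v -1.58 -2.783 -3.575
v -1.266 -3.072 -1.904
v -1.568 -2.533 -3.515
v -1.647 -2.313 -3.406
v -1.803 -2.161 -3.267
v -2.009 -2.104 -3.124
v -2.23 -2.152 -2.999
v -2.427 -2.295 -2.916
v -2.567 -2.51 -2.888
v -2.625 -2.759 -2.921
v -2.591 -3 -3.007
v -2.47 -3.19 -3.134
v -2.285 -3.296 -3.278
v -2.067 -3.301 -3.415
v -1.853 -3.204 -3.521
v -1.681 -3.02 -3.578
v -0.478 2.542 -0.411
v 0.108 2.383 0.397
v -1.12 3.12 0.168
v -0.535 2.962 0.976
v 0.055 3.358 -0.636
v 0.64 3.2 0.172
v -0.588 3.937 -0.057
v -0.002 3.778 0.751
v -2.848 -2.465 -1.095
v -2.845 -1.485 -0.438
v -2.568 -2.001 -1.788
v -2.566 -1.021 -1.132
v -1.814 -2.659 -0.808
v -1.812 -1.679 -0.152
v -1.535 -2.195 -1.502
v -1.532 -1.215 -0.845
f 1 38 17
f 38 12 41
f 17 41 6
f 38 41 17
f 1 17 13
f 17 6 18
f 13 18 2
f 17 18 13
f 1 13 22
f 13 2 23
f 22 23 8
f 13 23 22
f 1 22 34
f 22 8 37
f 34 37 11
f 22 37 34
f 1 34 38
f 34 11 42
f 38 42 12
f 34 42 38
f 2 18 29
f 18 6 32
f 29 32 10
f 18 32 29
f 6 41 19
f 41 12 40
f 19 40 5
f 41 40 19
f 12 42 39
f 42 11 35
f 39 35 3
f 42 35 39
f 11 37 36
f 37 8 24
f 36 24 7
f 37 24 36
f 8 23 28
f 23 2 25
f 28 25 9
f 23 25 28
f 4 30 16
f 30 10 31
f 16 31 5
f 30 31 16
f 4 16 14
f 16 5 15
f 14 15 3
f 16 15 14
f 4 14 21
f 14 3 20
f 21 20 7
f 14 20 21
f 4 21 26
f 21 7 27
f 26 27 9
f 21 27 26
f 4 26 30
f 26 9 33
f 30 33 10
f 26 33 30
f 5 31 19
f 31 10 32
f 19 32 6
f 31 32 19
f 3 15 39
f 15 5 40
f 39 40 12
f 15 40 39
f 7 20 36
f 20 3 35
f 36 35 11
f 20 35 36
f 9 27 28
f 27 7 24
f 28 24 8
f 27 24 28
f 10 33 29
f 33 9 25
f 29 25 2
f 33 25 29
f 44 43 46
f 44 46 45
f 46 43 47
f 46 47 45
f 47 43 48
f 47 48 45
f 48 43 49
f 48 49 45
f 49 43 50
f 49 50 45
f 50 43 51
f 50 51 45
f 51 43 52
f 51 52 45
f 52 43 53
f 52 53 45
f 53 43 54
f 53 54 45
f 54 43 55
f 54 55 45
f 55 43 56
f 55 56 45
f 56 43 57
f 56 57 45
f 57 43 58
f 57 58 45
f 58 43 59
f 58 59 45
f 59 43 44
f 59 44 45
f 61 63 60
f 64 61 60
f 60 63 62
f 62 64 60
f 61 67 63
f 65 61 64
f 65 67 61
f 63 67 62
f 66 64 62
f 62 67 66
f 66 65 64
f 67 65 66
f 69 71 68
f 72 69 68
f 68 71 70
f 70 72 68
f 69 75 71
f 73 69 72
f 73 75 69
f 71 75 70
f 74 72 70
f 70 75 74
f 74 73 72
f 75 73 74



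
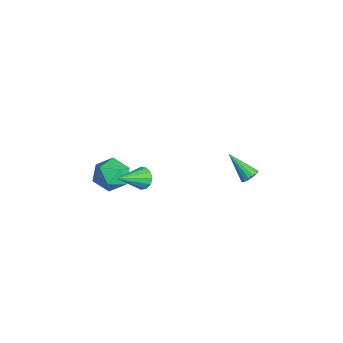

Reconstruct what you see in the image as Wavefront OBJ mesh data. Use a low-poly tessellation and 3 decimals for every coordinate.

v 2.754 -2.235 1.426
v 3.212 -1.893 1.736
v 3.186 -3.725 2.434
v 2.904 -1.851 1.929
v 2.548 -1.932 1.962
v 2.258 -2.108 1.825
v 2.125 -2.325 1.562
v 2.193 -2.513 1.255
v 2.438 -2.613 1.002
v 2.784 -2.593 0.884
v 3.121 -2.459 0.938
v 3.341 -2.254 1.147
v 3.375 -2.043 1.444
v 0.283 -2.75 0.373
v 1.125 -2.661 -0.233
v 1.115 -3.819 1.373
v 1.957 -3.73 0.767
v 1.646 -2.923 1.347
v 1.131 -2.263 0.729
v 1.109 -4.217 0.411
v 0.594 -3.557 -0.207
v 1.635 -3.568 -0.209
v 1.967 -2.768 0.369
v 0.273 -3.712 0.771
v 0.605 -2.912 1.349
v 2.683 3.615 -0.888
v 3.071 3.653 -0.514
v 1.617 2.905 0.288
v 2.93 3.893 -0.497
v 2.723 4.06 -0.584
v 2.505 4.107 -0.753
v 2.335 4.022 -0.958
v 2.259 3.829 -1.145
v 2.296 3.578 -1.262
v 2.437 3.337 -1.28
v 2.644 3.171 -1.193
v 2.861 3.124 -1.024
v 3.031 3.208 -0.819
v 3.108 3.402 -0.632
f 2 1 4
f 2 4 3
f 4 1 5
f 4 5 3
f 5 1 6
f 5 6 3
f 6 1 7
f 6 7 3
f 7 1 8
f 7 8 3
f 8 1 9
f 8 9 3
f 9 1 10
f 9 10 3
f 10 1 11
f 10 11 3
f 11 1 12
f 11 12 3
f 12 1 13
f 12 13 3
f 13 1 2
f 13 2 3
f 14 25 19
f 14 19 15
f 14 15 21
f 14 21 24
f 14 24 25
f 15 19 23
f 19 25 18
f 25 24 16
f 24 21 20
f 21 15 22
f 17 23 18
f 17 18 16
f 17 16 20
f 17 20 22
f 17 22 23
f 18 23 19
f 16 18 25
f 20 16 24
f 22 20 21
f 23 22 15
f 27 26 29
f 27 29 28
f 29 26 30
f 29 30 28
f 30 26 31
f 30 31 28
f 31 26 32
f 31 32 28
f 32 26 33
f 32 33 28
f 33 26 34
f 33 34 28
f 34 26 35
f 34 35 28
f 35 26 36
f 35 36 28
f 36 26 37
f 36 37 28
f 37 26 38
f 37 38 28
f 38 26 39
f 38 39 28
f 39 26 27
f 39 27 28



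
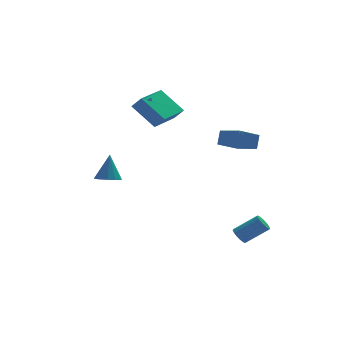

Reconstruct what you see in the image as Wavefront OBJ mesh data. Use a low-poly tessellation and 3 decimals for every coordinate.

v 2.711 -3.444 -4.419
v 3.026 -3.514 -4.839
v 4.225 -3.746 -3.901
v 3.909 -3.676 -3.481
v 3.037 -3.245 -4.787
v 4.235 -3.477 -3.848
v 2.96 -3.029 -4.635
v 4.159 -3.261 -3.696
v 2.817 -2.925 -4.426
v 4.015 -3.157 -3.487
v 2.645 -2.959 -4.215
v 3.843 -3.192 -3.276
v 2.491 -3.124 -4.059
v 3.689 -3.356 -3.12
v 2.395 -3.374 -3.999
v 3.594 -3.606 -3.061
v 2.385 -3.643 -4.052
v 3.583 -3.875 -3.113
v 2.461 -3.859 -4.204
v 3.66 -4.091 -3.265
v 2.605 -3.963 -4.413
v 3.803 -4.195 -3.474
v 2.777 -3.928 -4.624
v 3.975 -4.161 -3.685
v 2.931 -3.764 -4.78
v 4.129 -3.996 -3.841
v -0.552 1.055 1.8
v -1.545 1.991 3.019
v 0.874 2.637 1.747
v -0.119 3.573 2.967
v -0.121 0.687 2.433
v -1.114 1.623 3.653
v 1.305 2.269 2.381
v 0.312 3.205 3.6
v 2.37 -0.483 0.868
v 2.61 -0.093 1.666
v 3.572 0.043 0.251
v 3.812 0.433 1.049
v 3.068 -1.653 1.231
v 3.308 -1.263 2.029
v 4.27 -1.127 0.614
v 4.51 -0.737 1.412
v -3.339 -0.488 -1.028
v -2.637 -0.569 -1.103
v -3.121 0.008 0.468
v -2.72 -0.194 -1.215
v -2.999 0.088 -1.268
v -3.386 0.187 -1.244
v -3.758 0.072 -1.152
v -3.997 -0.221 -1.02
v -4.026 -0.599 -0.891
v -3.838 -0.941 -0.805
v -3.491 -1.139 -0.79
v -3.095 -1.13 -0.85
v -2.777 -0.918 -0.967
f 2 1 5
f 2 5 3
f 3 5 6
f 3 6 4
f 5 1 7
f 5 7 6
f 6 7 8
f 6 8 4
f 7 1 9
f 7 9 8
f 8 9 10
f 8 10 4
f 9 1 11
f 9 11 10
f 10 11 12
f 10 12 4
f 11 1 13
f 11 13 12
f 12 13 14
f 12 14 4
f 13 1 15
f 13 15 14
f 14 15 16
f 14 16 4
f 15 1 17
f 15 17 16
f 16 17 18
f 16 18 4
f 17 1 19
f 17 19 18
f 18 19 20
f 18 20 4
f 19 1 21
f 19 21 20
f 20 21 22
f 20 22 4
f 21 1 23
f 21 23 22
f 22 23 24
f 22 24 4
f 23 1 25
f 23 25 24
f 24 25 26
f 24 26 4
f 25 1 2
f 25 2 26
f 26 2 3
f 26 3 4
f 28 30 27
f 31 28 27
f 27 30 29
f 29 31 27
f 28 34 30
f 32 28 31
f 32 34 28
f 30 34 29
f 33 31 29
f 29 34 33
f 33 32 31
f 34 32 33
f 36 38 35
f 39 36 35
f 35 38 37
f 37 39 35
f 36 42 38
f 40 36 39
f 40 42 36
f 38 42 37
f 41 39 37
f 37 42 41
f 41 40 39
f 42 40 41
f 44 43 46
f 44 46 45
f 46 43 47
f 46 47 45
f 47 43 48
f 47 48 45
f 48 43 49
f 48 49 45
f 49 43 50
f 49 50 45
f 50 43 51
f 50 51 45
f 51 43 52
f 51 52 45
f 52 43 53
f 52 53 45
f 53 43 54
f 53 54 45
f 54 43 55
f 54 55 45
f 55 43 44
f 55 44 45



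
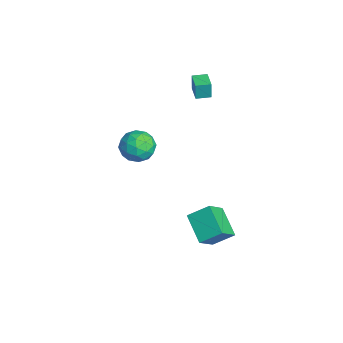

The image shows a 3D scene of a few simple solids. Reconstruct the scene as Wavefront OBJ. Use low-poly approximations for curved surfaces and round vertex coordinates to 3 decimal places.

v -4.472 3.023 2.948
v -4.487 3.015 4.048
v -4.442 3.923 2.956
v -4.458 3.915 4.055
v -3.322 2.985 2.965
v -3.338 2.977 4.064
v -3.293 3.885 2.972
v -3.308 3.877 4.072
v 2.053 2.076 -2.778
v 2.877 1.144 -1.634
v 2.271 3.268 -1.964
v 3.095 2.336 -0.82
v 3.705 2.404 -3.7
v 4.529 1.472 -2.556
v 3.923 3.596 -2.886
v 4.747 2.664 -1.742
v -1.41 -0.108 -0.227
v -0.992 -0.825 0.532
v -3.088 -0.415 0.408
v -2.67 -1.132 1.167
v -2.46 -0.03 1.258
v -1.423 0.159 0.866
v -2.657 -1.399 0.074
v -1.62 -1.21 -0.318
v -1.763 -1.623 0.719
v -1.641 -0.777 1.45
v -2.439 -0.463 -0.51
v -2.317 0.383 0.221
v -1.053 -0.44 0.097
v -3.027 -0.8 0.843
v -2.903 -0.153 0.896
v -2.657 -0.574 1.343
v -1.307 0.139 0.293
v -1.061 -0.283 0.739
v -1.924 0.185 1.166
v -3.019 -0.957 0.201
v -2.773 -1.379 0.647
v -1.423 -0.666 -0.403
v -1.177 -1.087 0.044
v -2.156 -1.425 -0.226
v -1.261 -1.33 0.653
v -2.248 -1.51 1.026
v -2.24 -1.668 0.383
v -1.63 -1.556 0.153
v -1.189 -0.833 1.083
v -2.176 -1.013 1.456
v -2.052 -0.366 1.509
v -1.442 -0.254 1.279
v -1.642 -1.302 1.192
v -1.904 -0.227 -0.516
v -2.891 -0.407 -0.143
v -2.638 -0.986 -0.339
v -2.028 -0.874 -0.569
v -1.832 0.27 -0.086
v -2.819 0.09 0.287
v -2.45 0.316 0.787
v -1.84 0.428 0.557
v -2.438 0.062 -0.252
f 2 4 1
f 5 2 1
f 1 4 3
f 3 5 1
f 2 8 4
f 6 2 5
f 6 8 2
f 4 8 3
f 7 5 3
f 3 8 7
f 7 6 5
f 8 6 7
f 10 12 9
f 13 10 9
f 9 12 11
f 11 13 9
f 10 16 12
f 14 10 13
f 14 16 10
f 12 16 11
f 15 13 11
f 11 16 15
f 15 14 13
f 16 14 15
f 17 54 33
f 54 28 57
f 33 57 22
f 54 57 33
f 17 33 29
f 33 22 34
f 29 34 18
f 33 34 29
f 17 29 38
f 29 18 39
f 38 39 24
f 29 39 38
f 17 38 50
f 38 24 53
f 50 53 27
f 38 53 50
f 17 50 54
f 50 27 58
f 54 58 28
f 50 58 54
f 18 34 45
f 34 22 48
f 45 48 26
f 34 48 45
f 22 57 35
f 57 28 56
f 35 56 21
f 57 56 35
f 28 58 55
f 58 27 51
f 55 51 19
f 58 51 55
f 27 53 52
f 53 24 40
f 52 40 23
f 53 40 52
f 24 39 44
f 39 18 41
f 44 41 25
f 39 41 44
f 20 46 32
f 46 26 47
f 32 47 21
f 46 47 32
f 20 32 30
f 32 21 31
f 30 31 19
f 32 31 30
f 20 30 37
f 30 19 36
f 37 36 23
f 30 36 37
f 20 37 42
f 37 23 43
f 42 43 25
f 37 43 42
f 20 42 46
f 42 25 49
f 46 49 26
f 42 49 46
f 21 47 35
f 47 26 48
f 35 48 22
f 47 48 35
f 19 31 55
f 31 21 56
f 55 56 28
f 31 56 55
f 23 36 52
f 36 19 51
f 52 51 27
f 36 51 52
f 25 43 44
f 43 23 40
f 44 40 24
f 43 40 44
f 26 49 45
f 49 25 41
f 45 41 18
f 49 41 45



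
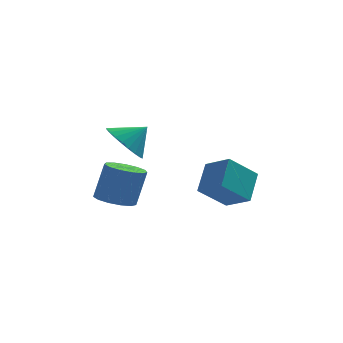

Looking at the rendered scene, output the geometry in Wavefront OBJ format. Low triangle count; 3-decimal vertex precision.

v 0.265 -1.709 -1.419
v 0.65 -0.534 -0.419
v 1.46 -1.186 -2.494
v 1.844 -0.011 -1.494
v 1.176 -2.529 -0.806
v 1.56 -1.354 0.194
v 2.37 -2.006 -1.881
v 2.755 -0.831 -0.881
v -2.641 -3.93 2.116
v -1.953 -3.942 1.349
v -1.759 -3.73 2.904
v -2.051 -3.552 1.36
v -2.239 -3.22 1.487
v -2.488 -2.996 1.708
v -2.761 -2.914 1.992
v -3.015 -2.987 2.295
v -3.212 -3.204 2.57
v -3.323 -3.53 2.776
v -3.329 -3.918 2.882
v -3.231 -4.308 2.871
v -3.043 -4.64 2.745
v -2.793 -4.864 2.523
v -2.521 -4.945 2.239
v -2.267 -4.873 1.936
v -2.07 -4.656 1.661
v -1.959 -4.329 1.455
v -3.045 0.321 -2.785
v -2.166 0.142 -2.991
v -1.696 0.461 -1.262
v -2.575 0.639 -1.055
v -2.234 0.651 -3.066
v -1.764 0.97 -1.337
v -2.559 1.054 -3.052
v -2.089 1.373 -1.323
v -3.038 1.225 -2.953
v -2.568 1.544 -1.224
v -3.52 1.108 -2.801
v -3.05 1.427 -1.072
v -3.851 0.742 -2.643
v -3.38 1.061 -0.914
v -3.926 0.241 -2.53
v -3.455 0.56 -0.801
v -3.721 -0.234 -2.498
v -3.251 0.085 -0.769
v -3.302 -0.533 -2.557
v -2.832 -0.214 -0.828
v -2.801 -0.561 -2.688
v -2.331 -0.242 -0.959
v -2.378 -0.309 -2.85
v -1.908 0.01 -1.121
f 2 4 1
f 5 2 1
f 1 4 3
f 3 5 1
f 2 8 4
f 6 2 5
f 6 8 2
f 4 8 3
f 7 5 3
f 3 8 7
f 7 6 5
f 8 6 7
f 10 9 12
f 10 12 11
f 12 9 13
f 12 13 11
f 13 9 14
f 13 14 11
f 14 9 15
f 14 15 11
f 15 9 16
f 15 16 11
f 16 9 17
f 16 17 11
f 17 9 18
f 17 18 11
f 18 9 19
f 18 19 11
f 19 9 20
f 19 20 11
f 20 9 21
f 20 21 11
f 21 9 22
f 21 22 11
f 22 9 23
f 22 23 11
f 23 9 24
f 23 24 11
f 24 9 25
f 24 25 11
f 25 9 26
f 25 26 11
f 26 9 10
f 26 10 11
f 28 27 31
f 28 31 29
f 29 31 32
f 29 32 30
f 31 27 33
f 31 33 32
f 32 33 34
f 32 34 30
f 33 27 35
f 33 35 34
f 34 35 36
f 34 36 30
f 35 27 37
f 35 37 36
f 36 37 38
f 36 38 30
f 37 27 39
f 37 39 38
f 38 39 40
f 38 40 30
f 39 27 41
f 39 41 40
f 40 41 42
f 40 42 30
f 41 27 43
f 41 43 42
f 42 43 44
f 42 44 30
f 43 27 45
f 43 45 44
f 44 45 46
f 44 46 30
f 45 27 47
f 45 47 46
f 46 47 48
f 46 48 30
f 47 27 49
f 47 49 48
f 48 49 50
f 48 50 30
f 49 27 28
f 49 28 50
f 50 28 29
f 50 29 30



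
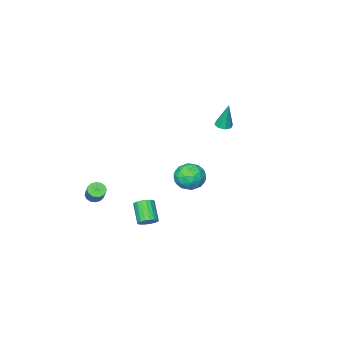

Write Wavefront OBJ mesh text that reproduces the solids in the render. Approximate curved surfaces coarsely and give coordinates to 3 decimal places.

v -2.567 -2.004 -2.853
v -1.92 -2.108 -2.155
v -2.54 -3.532 -3.105
v -1.893 -3.636 -2.407
v -2.792 -3.387 -2.193
v -2.809 -2.443 -2.038
v -1.651 -3.197 -3.222
v -1.668 -2.253 -3.067
v -1.354 -2.845 -2.384
v -2.059 -2.963 -1.748
v -2.401 -2.677 -3.512
v -3.106 -2.795 -2.876
v -2.246 -1.922 -2.482
v -2.214 -3.718 -2.778
v -2.743 -3.572 -2.652
v -2.362 -3.633 -2.242
v -2.768 -2.119 -2.413
v -2.388 -2.18 -2.003
v -2.901 -2.932 -2.025
v -2.072 -3.46 -3.257
v -1.692 -3.521 -2.847
v -2.098 -2.007 -3.018
v -1.717 -2.068 -2.608
v -1.559 -2.708 -3.235
v -1.533 -2.416 -2.206
v -1.517 -3.314 -2.354
v -1.375 -3.056 -2.833
v -1.385 -2.502 -2.742
v -1.948 -2.485 -1.832
v -1.932 -3.383 -1.98
v -2.46 -3.237 -1.855
v -2.47 -2.682 -1.763
v -1.615 -2.919 -1.967
v -2.528 -2.257 -3.28
v -2.512 -3.155 -3.428
v -1.99 -2.958 -3.497
v -2 -2.403 -3.405
v -2.943 -2.326 -2.906
v -2.927 -3.224 -3.054
v -3.075 -3.138 -2.518
v -3.085 -2.584 -2.427
v -2.845 -2.721 -3.293
v 3.966 1.217 -1.884
v 4.255 0.823 -2.115
v 3.842 -0.011 -1.206
v 3.554 0.383 -0.976
v 4.41 0.917 -1.957
v 3.997 0.084 -1.049
v 4.477 1.071 -1.785
v 4.064 0.238 -0.877
v 4.443 1.254 -1.633
v 4.03 0.421 -0.725
v 4.315 1.429 -1.53
v 3.902 0.596 -0.622
v 4.117 1.563 -1.498
v 3.704 0.729 -0.59
v 3.89 1.627 -1.542
v 3.477 0.794 -0.634
v 3.678 1.611 -1.654
v 3.265 0.777 -0.745
v 3.523 1.516 -1.811
v 3.11 0.683 -0.903
v 3.456 1.362 -1.983
v 3.043 0.529 -1.075
v 3.49 1.179 -2.135
v 3.077 0.346 -1.227
v 3.618 1.004 -2.238
v 3.205 0.171 -1.33
v 3.816 0.871 -2.27
v 3.403 0.037 -1.362
v 4.043 0.806 -2.226
v 3.63 -0.027 -1.318
v 3.63 -3.644 -2.212
v 3.824 -3.317 -2.552
v 4.144 -2.67 -1.749
v 3.95 -2.996 -1.408
v 3.574 -3.238 -2.516
v 3.895 -2.591 -1.713
v 3.34 -3.268 -2.399
v 3.66 -2.621 -1.595
v 3.183 -3.399 -2.231
v 3.503 -2.751 -1.428
v 3.146 -3.595 -2.058
v 3.466 -2.947 -1.255
v 3.239 -3.804 -1.926
v 3.559 -3.157 -1.123
v 3.436 -3.97 -1.871
v 3.756 -3.323 -1.068
v 3.685 -4.049 -1.907
v 4.006 -3.402 -1.104
v 3.92 -4.019 -2.025
v 4.24 -3.372 -1.221
v 4.077 -3.889 -2.192
v 4.397 -3.241 -1.389
v 4.114 -3.693 -2.365
v 4.434 -3.045 -1.562
v 4.021 -3.483 -2.497
v 4.341 -2.836 -1.694
v -3.807 -1.897 1.231
v -3.551 -1.478 1.139
v -3.833 -1.523 2.849
v -3.93 -1.425 1.12
v -4.237 -1.649 1.167
v -4.292 -2.018 1.252
v -4.064 -2.316 1.324
v -3.685 -2.369 1.343
v -3.378 -2.145 1.296
v -3.323 -1.776 1.211
f 1 38 17
f 38 12 41
f 17 41 6
f 38 41 17
f 1 17 13
f 17 6 18
f 13 18 2
f 17 18 13
f 1 13 22
f 13 2 23
f 22 23 8
f 13 23 22
f 1 22 34
f 22 8 37
f 34 37 11
f 22 37 34
f 1 34 38
f 34 11 42
f 38 42 12
f 34 42 38
f 2 18 29
f 18 6 32
f 29 32 10
f 18 32 29
f 6 41 19
f 41 12 40
f 19 40 5
f 41 40 19
f 12 42 39
f 42 11 35
f 39 35 3
f 42 35 39
f 11 37 36
f 37 8 24
f 36 24 7
f 37 24 36
f 8 23 28
f 23 2 25
f 28 25 9
f 23 25 28
f 4 30 16
f 30 10 31
f 16 31 5
f 30 31 16
f 4 16 14
f 16 5 15
f 14 15 3
f 16 15 14
f 4 14 21
f 14 3 20
f 21 20 7
f 14 20 21
f 4 21 26
f 21 7 27
f 26 27 9
f 21 27 26
f 4 26 30
f 26 9 33
f 30 33 10
f 26 33 30
f 5 31 19
f 31 10 32
f 19 32 6
f 31 32 19
f 3 15 39
f 15 5 40
f 39 40 12
f 15 40 39
f 7 20 36
f 20 3 35
f 36 35 11
f 20 35 36
f 9 27 28
f 27 7 24
f 28 24 8
f 27 24 28
f 10 33 29
f 33 9 25
f 29 25 2
f 33 25 29
f 44 43 47
f 44 47 45
f 45 47 48
f 45 48 46
f 47 43 49
f 47 49 48
f 48 49 50
f 48 50 46
f 49 43 51
f 49 51 50
f 50 51 52
f 50 52 46
f 51 43 53
f 51 53 52
f 52 53 54
f 52 54 46
f 53 43 55
f 53 55 54
f 54 55 56
f 54 56 46
f 55 43 57
f 55 57 56
f 56 57 58
f 56 58 46
f 57 43 59
f 57 59 58
f 58 59 60
f 58 60 46
f 59 43 61
f 59 61 60
f 60 61 62
f 60 62 46
f 61 43 63
f 61 63 62
f 62 63 64
f 62 64 46
f 63 43 65
f 63 65 64
f 64 65 66
f 64 66 46
f 65 43 67
f 65 67 66
f 66 67 68
f 66 68 46
f 67 43 69
f 67 69 68
f 68 69 70
f 68 70 46
f 69 43 71
f 69 71 70
f 70 71 72
f 70 72 46
f 71 43 44
f 71 44 72
f 72 44 45
f 72 45 46
f 74 73 77
f 74 77 75
f 75 77 78
f 75 78 76
f 77 73 79
f 77 79 78
f 78 79 80
f 78 80 76
f 79 73 81
f 79 81 80
f 80 81 82
f 80 82 76
f 81 73 83
f 81 83 82
f 82 83 84
f 82 84 76
f 83 73 85
f 83 85 84
f 84 85 86
f 84 86 76
f 85 73 87
f 85 87 86
f 86 87 88
f 86 88 76
f 87 73 89
f 87 89 88
f 88 89 90
f 88 90 76
f 89 73 91
f 89 91 90
f 90 91 92
f 90 92 76
f 91 73 93
f 91 93 92
f 92 93 94
f 92 94 76
f 93 73 95
f 93 95 94
f 94 95 96
f 94 96 76
f 95 73 97
f 95 97 96
f 96 97 98
f 96 98 76
f 97 73 74
f 97 74 98
f 98 74 75
f 98 75 76
f 100 99 102
f 100 102 101
f 102 99 103
f 102 103 101
f 103 99 104
f 103 104 101
f 104 99 105
f 104 105 101
f 105 99 106
f 105 106 101
f 106 99 107
f 106 107 101
f 107 99 108
f 107 108 101
f 108 99 100
f 108 100 101



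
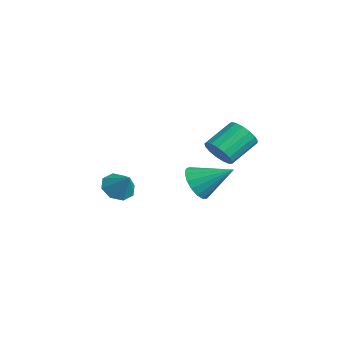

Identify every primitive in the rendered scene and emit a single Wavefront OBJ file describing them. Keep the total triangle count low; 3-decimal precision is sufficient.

v 3.465 2.342 -1.238
v 3.953 2.833 -1.828
v 3.583 4.349 -0.873
v 3.095 3.858 -0.282
v 3.551 2.839 -1.995
v 3.181 4.356 -1.039
v 3.129 2.732 -1.988
v 2.759 4.249 -1.033
v 2.784 2.536 -1.809
v 2.414 4.052 -0.854
v 2.595 2.294 -1.499
v 2.225 3.811 -0.544
v 2.605 2.064 -1.13
v 2.235 3.581 -0.175
v 2.812 1.898 -0.785
v 2.442 3.414 0.17
v 3.169 1.833 -0.544
v 2.799 3.349 0.411
v 3.594 1.884 -0.461
v 3.224 3.401 0.494
v 3.989 2.041 -0.557
v 3.619 3.557 0.398
v 4.264 2.266 -0.808
v 3.894 3.783 0.147
v 4.356 2.509 -1.158
v 3.986 4.026 -0.203
v 4.244 2.713 -1.526
v 3.874 4.23 -0.571
v 3.29 -2.795 -2.56
v 3.946 -2.803 -3.161
v 4.19 -2.565 -1.58
v 3.685 -2.181 -3.068
v 3.193 -1.919 -2.677
v 2.757 -2.17 -2.217
v 2.634 -2.788 -1.958
v 2.895 -3.41 -2.051
v 3.387 -3.672 -2.442
v 3.822 -3.421 -2.902
v 2.462 1.678 -3.595
v 2.994 1.964 -4.478
v 3.518 3.142 -2.485
v 2.58 2.265 -4.482
v 2.139 2.432 -4.282
v 1.772 2.426 -3.925
v 1.563 2.248 -3.493
v 1.56 1.94 -3.083
v 1.763 1.572 -2.792
v 2.127 1.228 -2.684
v 2.567 0.987 -2.785
v 2.984 0.904 -3.071
v 3.28 0.999 -3.478
v 3.389 1.248 -3.912
v 3.286 1.597 -4.273
f 2 1 5
f 2 5 3
f 3 5 6
f 3 6 4
f 5 1 7
f 5 7 6
f 6 7 8
f 6 8 4
f 7 1 9
f 7 9 8
f 8 9 10
f 8 10 4
f 9 1 11
f 9 11 10
f 10 11 12
f 10 12 4
f 11 1 13
f 11 13 12
f 12 13 14
f 12 14 4
f 13 1 15
f 13 15 14
f 14 15 16
f 14 16 4
f 15 1 17
f 15 17 16
f 16 17 18
f 16 18 4
f 17 1 19
f 17 19 18
f 18 19 20
f 18 20 4
f 19 1 21
f 19 21 20
f 20 21 22
f 20 22 4
f 21 1 23
f 21 23 22
f 22 23 24
f 22 24 4
f 23 1 25
f 23 25 24
f 24 25 26
f 24 26 4
f 25 1 27
f 25 27 26
f 26 27 28
f 26 28 4
f 27 1 2
f 27 2 28
f 28 2 3
f 28 3 4
f 30 29 32
f 30 32 31
f 32 29 33
f 32 33 31
f 33 29 34
f 33 34 31
f 34 29 35
f 34 35 31
f 35 29 36
f 35 36 31
f 36 29 37
f 36 37 31
f 37 29 38
f 37 38 31
f 38 29 30
f 38 30 31
f 40 39 42
f 40 42 41
f 42 39 43
f 42 43 41
f 43 39 44
f 43 44 41
f 44 39 45
f 44 45 41
f 45 39 46
f 45 46 41
f 46 39 47
f 46 47 41
f 47 39 48
f 47 48 41
f 48 39 49
f 48 49 41
f 49 39 50
f 49 50 41
f 50 39 51
f 50 51 41
f 51 39 52
f 51 52 41
f 52 39 53
f 52 53 41
f 53 39 40
f 53 40 41



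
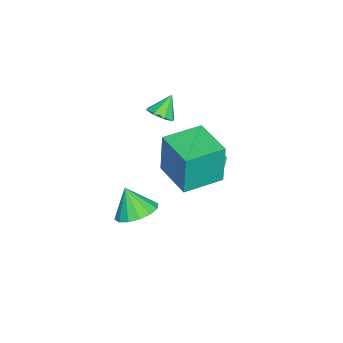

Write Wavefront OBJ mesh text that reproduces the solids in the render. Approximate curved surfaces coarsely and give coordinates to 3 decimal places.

v -1.676 -2.931 -1.693
v -1.097 -2.561 -1.42
v -2.364 -2.569 -0.727
v -1.414 -2.242 -1.764
v -1.885 -2.327 -2.067
v -2.234 -2.765 -2.151
v -2.256 -3.301 -1.967
v -1.939 -3.619 -1.623
v -1.468 -3.534 -1.319
v -1.119 -3.096 -1.235
v -1.114 -0.12 -4.264
v -0.372 -0.164 -4.559
v 0.016 -1.464 -3.392
v -0.726 -1.42 -3.096
v -0.389 0.199 -4.149
v -0.001 -1.102 -2.982
v -0.745 0.412 -3.793
v -0.358 -0.888 -2.626
v -1.274 0.377 -3.657
v -0.887 -0.924 -2.49
v -1.728 0.109 -3.805
v -1.341 -1.192 -2.638
v -1.894 -0.266 -4.167
v -1.507 -1.566 -3
v -1.695 -0.572 -4.575
v -1.308 -1.873 -3.407
v -1.224 -0.667 -4.837
v -0.837 -1.967 -3.669
v -0.701 -0.506 -4.83
v -0.314 -1.806 -3.663
v 4.06 -2.211 -3.313
v 4.963 -2.704 -3.34
v 3.76 -2.829 -2.047
v 5.065 -2.244 -3.091
v 4.897 -1.775 -2.901
v 4.505 -1.422 -2.822
v 3.994 -1.281 -2.874
v 3.5 -1.389 -3.043
v 3.156 -1.717 -3.285
v 3.054 -2.177 -3.534
v 3.222 -2.646 -3.724
v 3.614 -2.999 -3.804
v 4.125 -3.14 -3.752
v 4.619 -3.032 -3.582
v 0.478 -0.42 -2.105
v 0.443 -0.346 0.084
v 1.864 1.063 -2.133
v 1.828 1.137 0.055
v 1.932 -1.777 -2.035
v 1.896 -1.703 0.153
v 3.317 -0.294 -2.064
v 3.282 -0.22 0.125
f 2 1 4
f 2 4 3
f 4 1 5
f 4 5 3
f 5 1 6
f 5 6 3
f 6 1 7
f 6 7 3
f 7 1 8
f 7 8 3
f 8 1 9
f 8 9 3
f 9 1 10
f 9 10 3
f 10 1 2
f 10 2 3
f 12 11 15
f 12 15 13
f 13 15 16
f 13 16 14
f 15 11 17
f 15 17 16
f 16 17 18
f 16 18 14
f 17 11 19
f 17 19 18
f 18 19 20
f 18 20 14
f 19 11 21
f 19 21 20
f 20 21 22
f 20 22 14
f 21 11 23
f 21 23 22
f 22 23 24
f 22 24 14
f 23 11 25
f 23 25 24
f 24 25 26
f 24 26 14
f 25 11 27
f 25 27 26
f 26 27 28
f 26 28 14
f 27 11 29
f 27 29 28
f 28 29 30
f 28 30 14
f 29 11 12
f 29 12 30
f 30 12 13
f 30 13 14
f 32 31 34
f 32 34 33
f 34 31 35
f 34 35 33
f 35 31 36
f 35 36 33
f 36 31 37
f 36 37 33
f 37 31 38
f 37 38 33
f 38 31 39
f 38 39 33
f 39 31 40
f 39 40 33
f 40 31 41
f 40 41 33
f 41 31 42
f 41 42 33
f 42 31 43
f 42 43 33
f 43 31 44
f 43 44 33
f 44 31 32
f 44 32 33
f 46 48 45
f 49 46 45
f 45 48 47
f 47 49 45
f 46 52 48
f 50 46 49
f 50 52 46
f 48 52 47
f 51 49 47
f 47 52 51
f 51 50 49
f 52 50 51



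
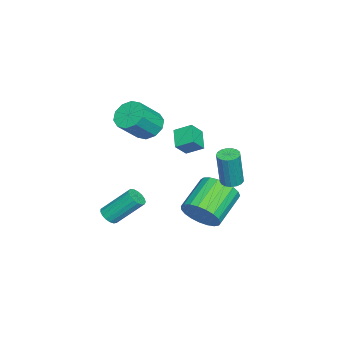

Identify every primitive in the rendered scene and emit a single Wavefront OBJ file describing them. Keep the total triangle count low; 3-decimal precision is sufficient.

v -0.382 -1.416 2.148
v -0.415 -0.534 2.638
v 0.569 -1.068 1.583
v 0.537 -0.185 2.073
v 0.183 -1.795 2.867
v 0.151 -0.912 3.357
v 1.135 -1.446 2.302
v 1.102 -0.564 2.792
v 0.783 -2.856 3.347
v 1.438 -2.321 3.104
v 2.432 -2.989 4.31
v 1.777 -3.524 4.553
v 1.146 -2.066 3.485
v 2.14 -2.734 4.692
v 0.715 -2.113 3.814
v 1.709 -2.781 5.02
v 0.31 -2.444 3.964
v 1.304 -3.112 5.171
v 0.086 -2.932 3.879
v 1.08 -3.6 5.085
v 0.128 -3.391 3.59
v 1.122 -4.059 4.796
v 0.42 -3.646 3.208
v 1.414 -4.314 4.415
v 0.851 -3.599 2.88
v 1.845 -4.267 4.086
v 1.256 -3.268 2.729
v 2.25 -3.936 3.936
v 1.48 -2.78 2.815
v 2.474 -3.448 4.021
v 2.712 1.737 1.473
v 3.24 1.575 1.383
v 3.536 1.462 3.317
v 3.008 1.623 3.407
v 3.257 1.842 1.396
v 3.553 1.729 3.33
v 3.148 2.085 1.427
v 3.444 1.972 3.361
v 2.939 2.248 1.468
v 3.235 2.135 3.402
v 2.679 2.294 1.511
v 2.975 2.181 3.445
v 2.426 2.213 1.545
v 2.722 2.099 3.479
v 2.238 2.022 1.562
v 2.534 1.909 3.496
v 2.159 1.766 1.559
v 2.455 1.652 3.493
v 2.207 1.503 1.536
v 2.503 1.39 3.471
v 2.371 1.294 1.499
v 2.666 1.18 3.433
v 2.612 1.186 1.456
v 2.908 1.073 3.39
v 2.877 1.204 1.417
v 3.173 1.091 3.351
v 3.103 1.345 1.39
v 3.399 1.232 3.324
v 2.247 -4.435 -2.368
v 2.519 -4.768 -1.993
v 2.225 -3.438 -0.598
v 1.953 -3.105 -0.972
v 2.717 -4.613 -2.099
v 2.423 -3.283 -0.704
v 2.808 -4.418 -2.266
v 2.513 -3.087 -0.871
v 2.77 -4.226 -2.457
v 2.476 -2.896 -1.061
v 2.612 -4.082 -2.627
v 2.318 -2.752 -1.232
v 2.371 -4.02 -2.738
v 2.077 -2.689 -1.342
v 2.101 -4.052 -2.764
v 1.807 -2.722 -1.368
v 1.865 -4.172 -2.699
v 1.571 -2.842 -1.304
v 1.716 -4.352 -2.558
v 1.422 -3.022 -1.163
v 1.689 -4.552 -2.374
v 1.395 -3.222 -0.979
v 1.79 -4.724 -2.188
v 1.496 -3.394 -0.793
v 1.995 -4.831 -2.044
v 1.701 -3.501 -0.648
v 2.258 -4.846 -1.973
v 1.964 -3.516 -0.578
v 2.085 0.076 -1.624
v 2.455 -0.344 -0.712
v 0.745 0.163 0.216
v 0.375 0.584 -0.696
v 2.595 0.077 -0.684
v 0.886 0.585 0.244
v 2.648 0.498 -0.818
v 0.938 1.006 0.11
v 2.602 0.846 -1.091
v 0.893 1.354 -0.163
v 2.468 1.061 -1.457
v 0.759 1.569 -0.529
v 2.267 1.106 -1.851
v 0.558 1.613 -0.923
v 2.035 0.972 -2.206
v 0.325 1.48 -1.279
v 1.811 0.684 -2.461
v 0.102 1.192 -1.533
v 1.635 0.291 -2.571
v -0.075 0.798 -1.643
v 1.536 -0.14 -2.517
v -0.173 0.368 -1.589
v 1.532 -0.533 -2.308
v -0.177 -0.025 -1.381
v 1.624 -0.821 -1.982
v -0.085 -0.313 -1.054
v 1.796 -0.954 -1.593
v 0.086 -0.446 -0.666
v 2.017 -0.908 -1.21
v 0.308 -0.401 -0.282
v 2.25 -0.693 -0.898
v 0.541 -0.185 0.029
f 2 4 1
f 5 2 1
f 1 4 3
f 3 5 1
f 2 8 4
f 6 2 5
f 6 8 2
f 4 8 3
f 7 5 3
f 3 8 7
f 7 6 5
f 8 6 7
f 10 9 13
f 10 13 11
f 11 13 14
f 11 14 12
f 13 9 15
f 13 15 14
f 14 15 16
f 14 16 12
f 15 9 17
f 15 17 16
f 16 17 18
f 16 18 12
f 17 9 19
f 17 19 18
f 18 19 20
f 18 20 12
f 19 9 21
f 19 21 20
f 20 21 22
f 20 22 12
f 21 9 23
f 21 23 22
f 22 23 24
f 22 24 12
f 23 9 25
f 23 25 24
f 24 25 26
f 24 26 12
f 25 9 27
f 25 27 26
f 26 27 28
f 26 28 12
f 27 9 29
f 27 29 28
f 28 29 30
f 28 30 12
f 29 9 10
f 29 10 30
f 30 10 11
f 30 11 12
f 32 31 35
f 32 35 33
f 33 35 36
f 33 36 34
f 35 31 37
f 35 37 36
f 36 37 38
f 36 38 34
f 37 31 39
f 37 39 38
f 38 39 40
f 38 40 34
f 39 31 41
f 39 41 40
f 40 41 42
f 40 42 34
f 41 31 43
f 41 43 42
f 42 43 44
f 42 44 34
f 43 31 45
f 43 45 44
f 44 45 46
f 44 46 34
f 45 31 47
f 45 47 46
f 46 47 48
f 46 48 34
f 47 31 49
f 47 49 48
f 48 49 50
f 48 50 34
f 49 31 51
f 49 51 50
f 50 51 52
f 50 52 34
f 51 31 53
f 51 53 52
f 52 53 54
f 52 54 34
f 53 31 55
f 53 55 54
f 54 55 56
f 54 56 34
f 55 31 57
f 55 57 56
f 56 57 58
f 56 58 34
f 57 31 32
f 57 32 58
f 58 32 33
f 58 33 34
f 60 59 63
f 60 63 61
f 61 63 64
f 61 64 62
f 63 59 65
f 63 65 64
f 64 65 66
f 64 66 62
f 65 59 67
f 65 67 66
f 66 67 68
f 66 68 62
f 67 59 69
f 67 69 68
f 68 69 70
f 68 70 62
f 69 59 71
f 69 71 70
f 70 71 72
f 70 72 62
f 71 59 73
f 71 73 72
f 72 73 74
f 72 74 62
f 73 59 75
f 73 75 74
f 74 75 76
f 74 76 62
f 75 59 77
f 75 77 76
f 76 77 78
f 76 78 62
f 77 59 79
f 77 79 78
f 78 79 80
f 78 80 62
f 79 59 81
f 79 81 80
f 80 81 82
f 80 82 62
f 81 59 83
f 81 83 82
f 82 83 84
f 82 84 62
f 83 59 85
f 83 85 84
f 84 85 86
f 84 86 62
f 85 59 60
f 85 60 86
f 86 60 61
f 86 61 62
f 88 87 91
f 88 91 89
f 89 91 92
f 89 92 90
f 91 87 93
f 91 93 92
f 92 93 94
f 92 94 90
f 93 87 95
f 93 95 94
f 94 95 96
f 94 96 90
f 95 87 97
f 95 97 96
f 96 97 98
f 96 98 90
f 97 87 99
f 97 99 98
f 98 99 100
f 98 100 90
f 99 87 101
f 99 101 100
f 100 101 102
f 100 102 90
f 101 87 103
f 101 103 102
f 102 103 104
f 102 104 90
f 103 87 105
f 103 105 104
f 104 105 106
f 104 106 90
f 105 87 107
f 105 107 106
f 106 107 108
f 106 108 90
f 107 87 109
f 107 109 108
f 108 109 110
f 108 110 90
f 109 87 111
f 109 111 110
f 110 111 112
f 110 112 90
f 111 87 113
f 111 113 112
f 112 113 114
f 112 114 90
f 113 87 115
f 113 115 114
f 114 115 116
f 114 116 90
f 115 87 117
f 115 117 116
f 116 117 118
f 116 118 90
f 117 87 88
f 117 88 118
f 118 88 89
f 118 89 90

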